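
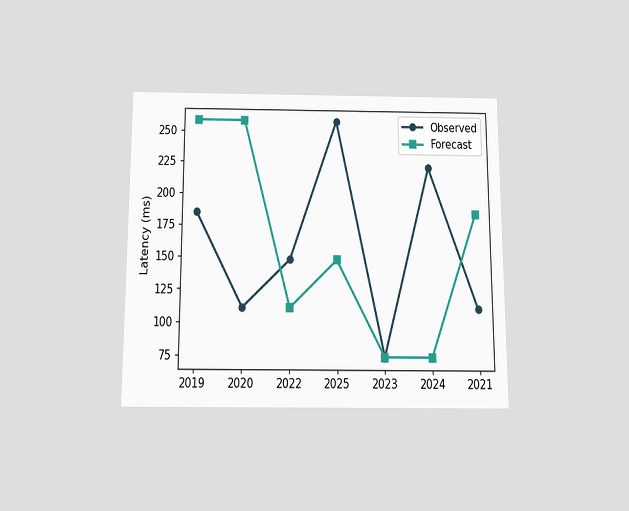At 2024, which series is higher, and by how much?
Observed, by 148ms

The chart is viewed slightly from below. At 2024, Observed sits above the other line by 148ms.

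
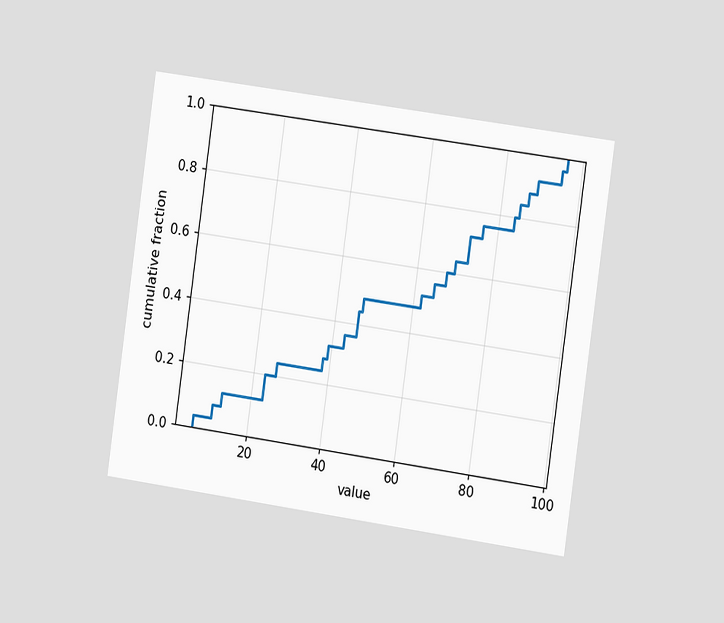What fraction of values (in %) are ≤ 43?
The chart is tilted about 8° clockwise and viewed at a slight angle. At x=43 the ECDF step is at 36%.

36%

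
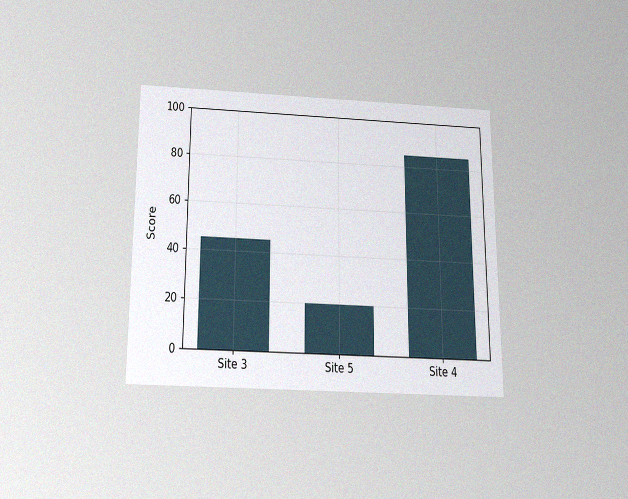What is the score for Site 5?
20

The chart is viewed slightly from below, with some photo noise. Reading along the chart's y-axis, the Site 5 bar reaches 20.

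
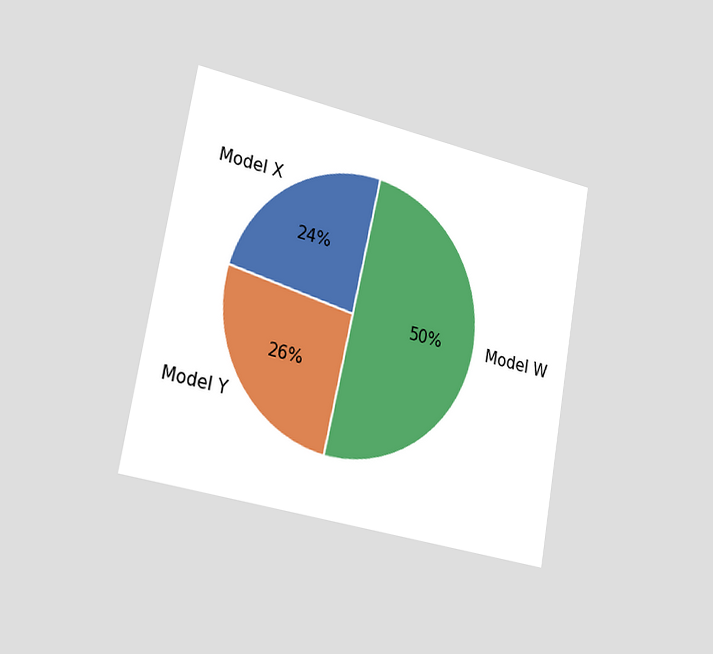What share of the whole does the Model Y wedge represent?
The chart is tilted about 10° clockwise and viewed slightly from the left. The Model Y slice takes up 26% of the pie.

26%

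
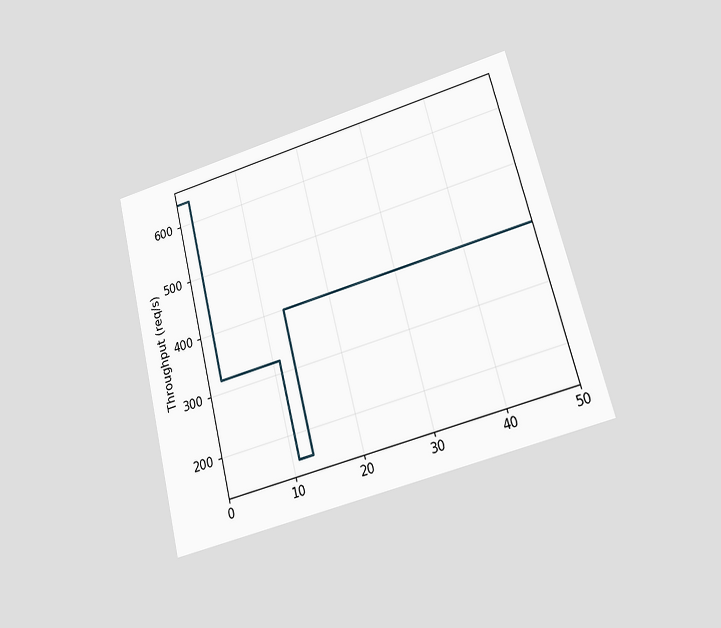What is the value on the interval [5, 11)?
320req/s

The chart is tilted about 14° counter-clockwise and viewed at a slight angle. On [5, 11) the step sits at 320req/s.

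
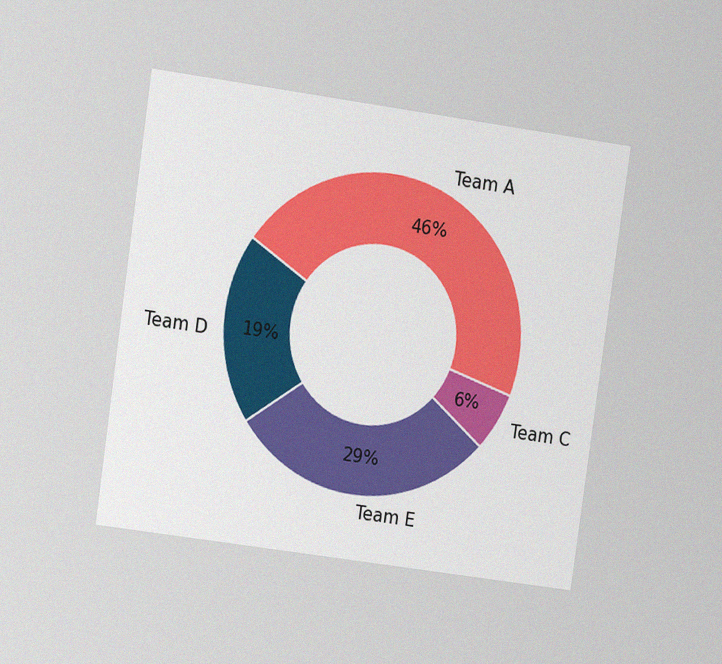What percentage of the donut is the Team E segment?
29%

The chart is tilted about 8° clockwise and viewed at a slight angle, with some photo noise. The Team E segment takes up 29% of the ring.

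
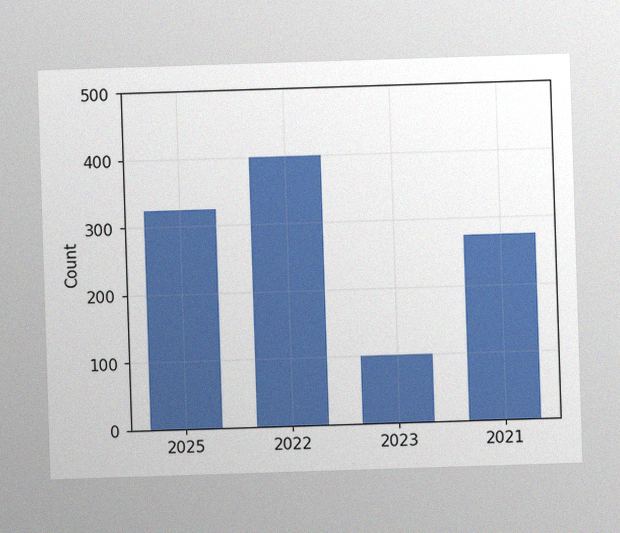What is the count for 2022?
The image has some photo noise and uneven lighting. Reading along the chart's y-axis, the 2022 bar reaches 400.

400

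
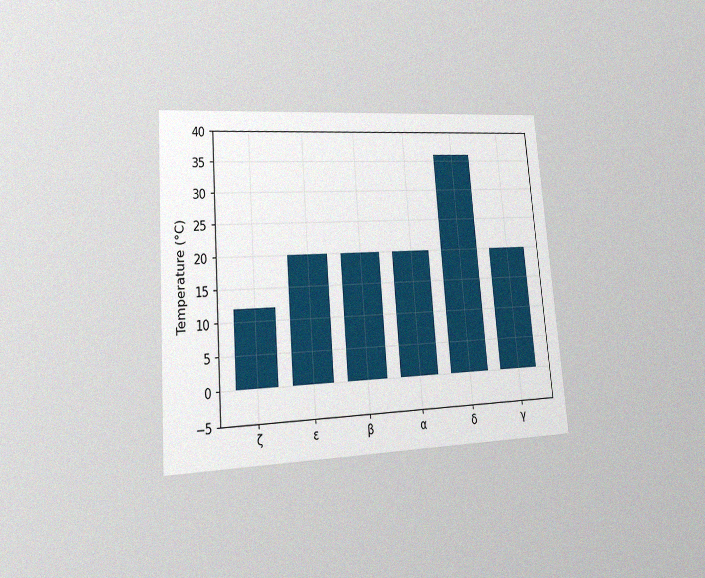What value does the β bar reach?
20°C

The chart is tilted about 5° counter-clockwise and viewed at a slight angle, with some photo noise. Reading along the chart's y-axis, the β bar reaches 20°C.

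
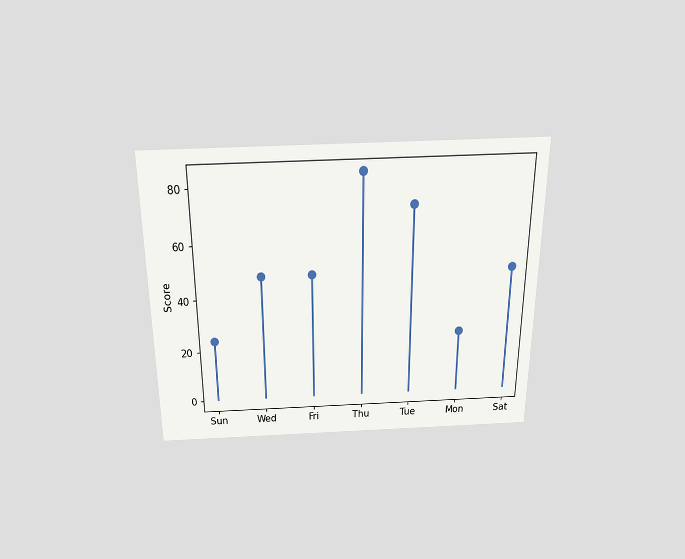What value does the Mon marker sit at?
24

The chart is viewed slightly from above. The Mon marker sits at 24.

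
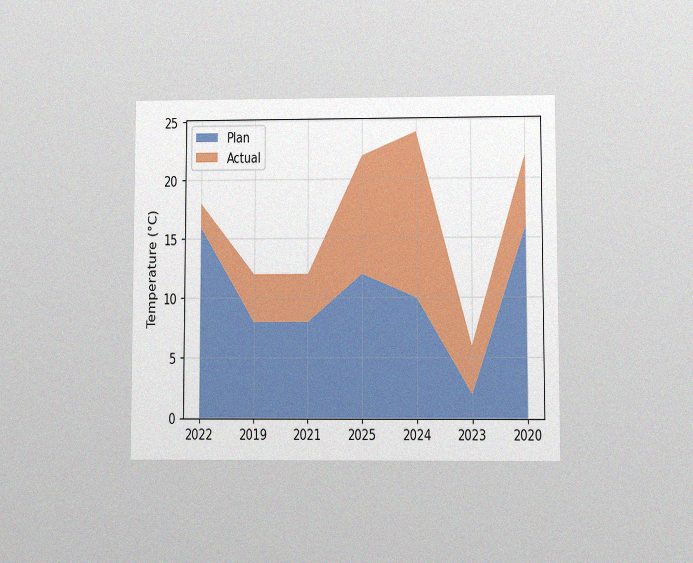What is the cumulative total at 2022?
The chart is viewed at a slight angle, with some photo noise. The stacked total at 2022 reaches 18°C.

18°C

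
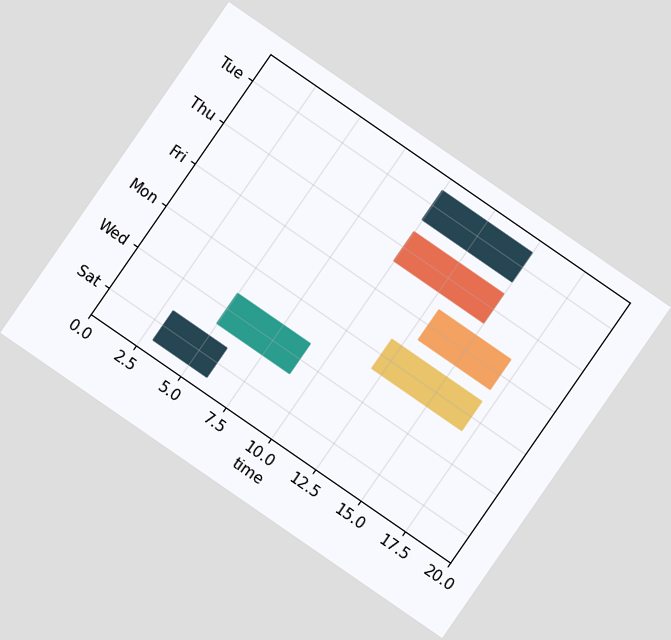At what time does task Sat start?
3

The chart is tilted about 35° clockwise. The Sat bar begins at t=3.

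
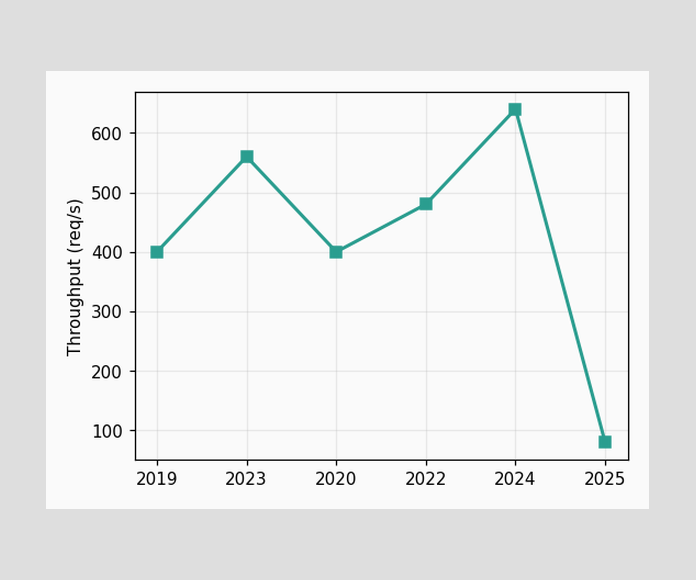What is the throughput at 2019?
At 2019, the line is at 400req/s.

400req/s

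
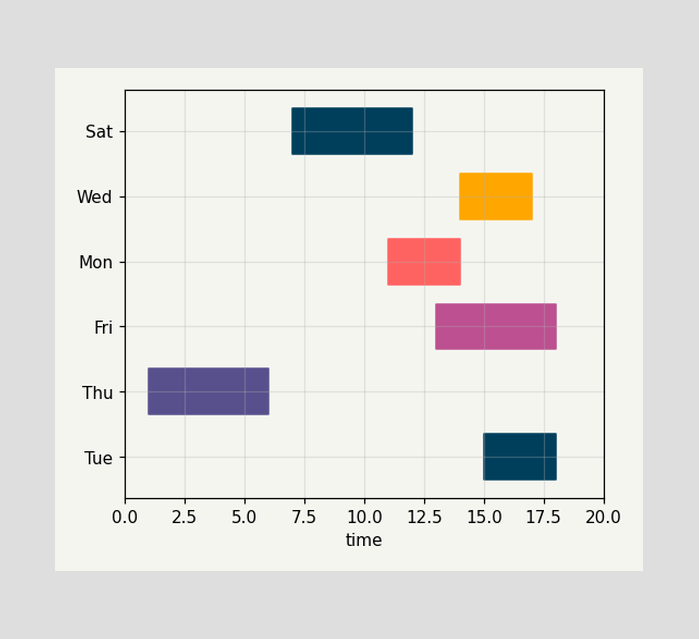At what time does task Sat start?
The Sat bar begins at t=7.

7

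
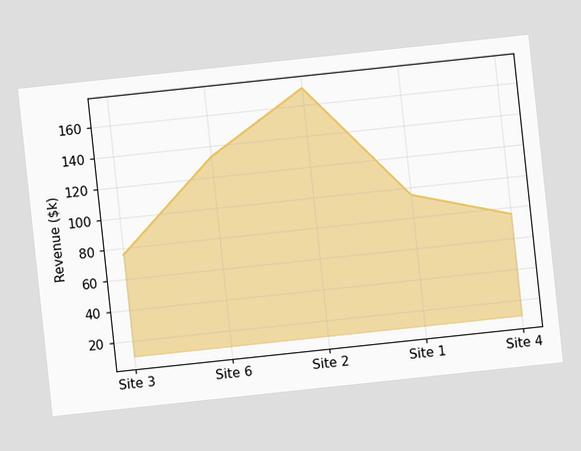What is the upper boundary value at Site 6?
The chart is tilted about 6° counter-clockwise. At Site 6 the upper boundary is at $133k.

$133k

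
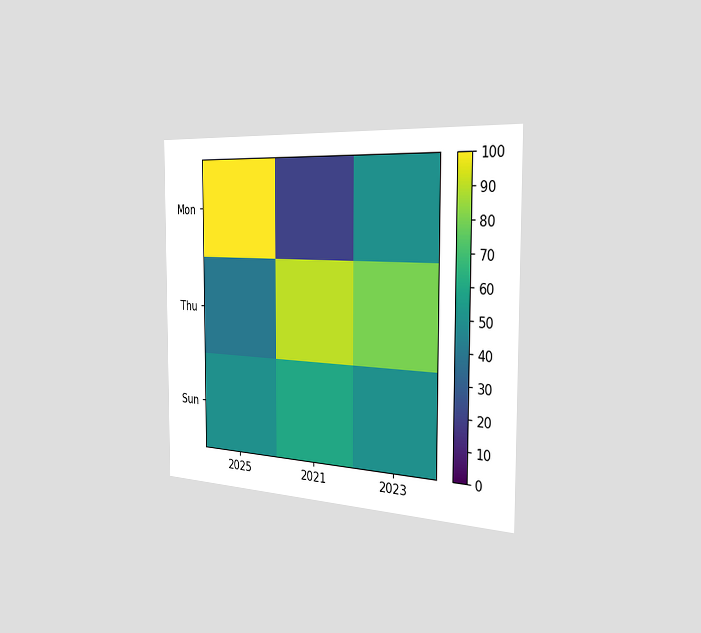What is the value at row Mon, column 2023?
50

The chart is viewed slightly from the right. Matching cell (Mon, 2023) against the colorbar gives 50.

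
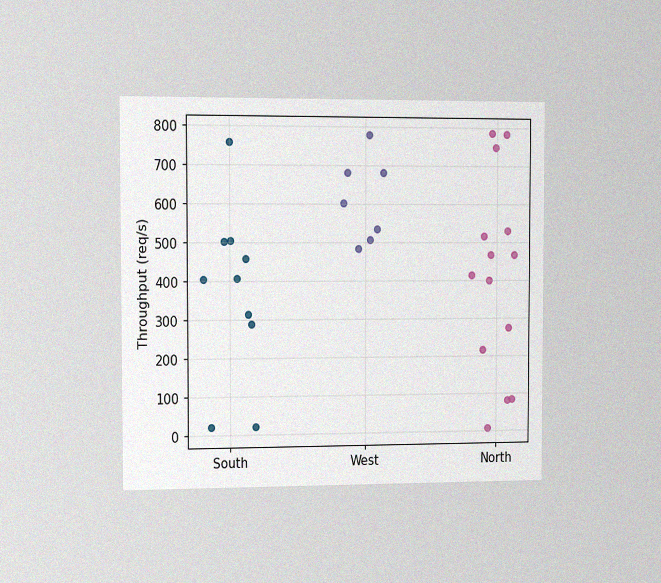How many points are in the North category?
14

The chart is viewed slightly from the left, with some photo noise. Counting the markers in the North column gives 14.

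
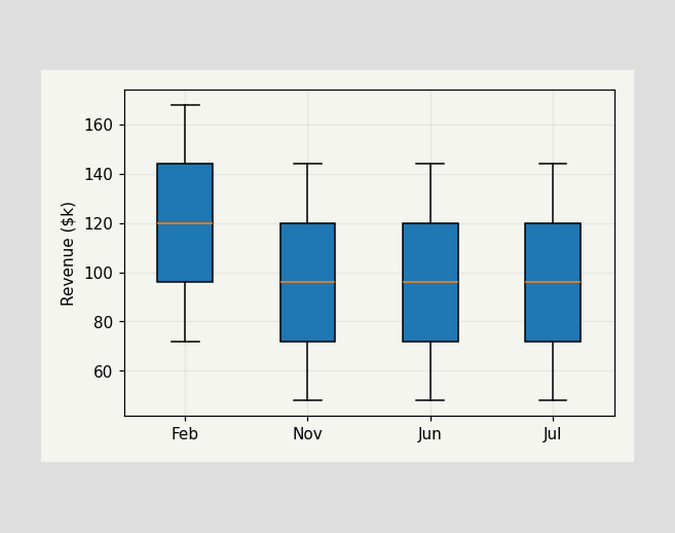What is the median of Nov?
The median line in the Nov box sits at $96k.

$96k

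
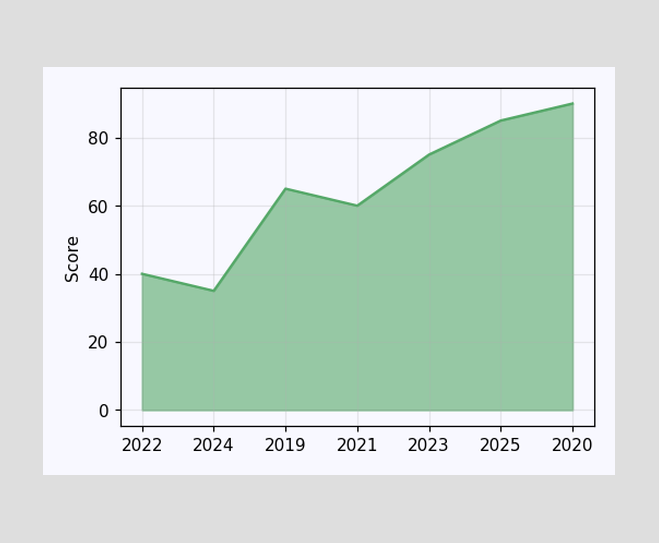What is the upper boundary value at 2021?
At 2021 the upper boundary is at 60.

60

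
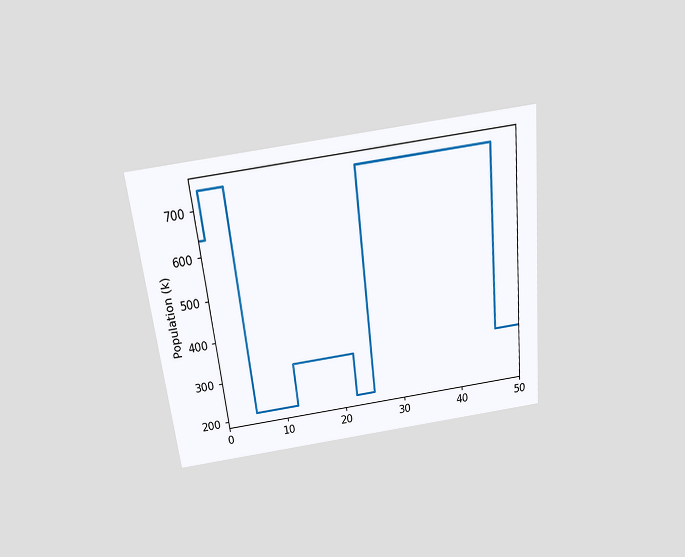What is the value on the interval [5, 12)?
The chart is tilted about 6° counter-clockwise and viewed slightly from above. On [5, 12) the step sits at 212k.

212k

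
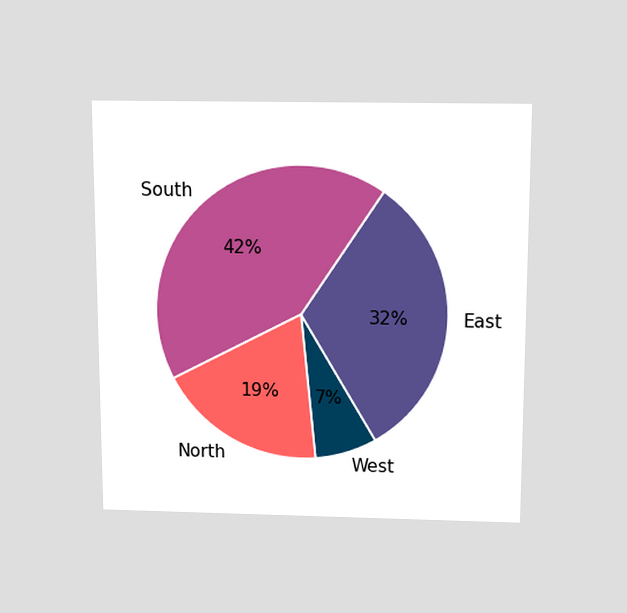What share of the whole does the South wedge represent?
42%

The chart is viewed slightly from above. The South slice takes up 42% of the pie.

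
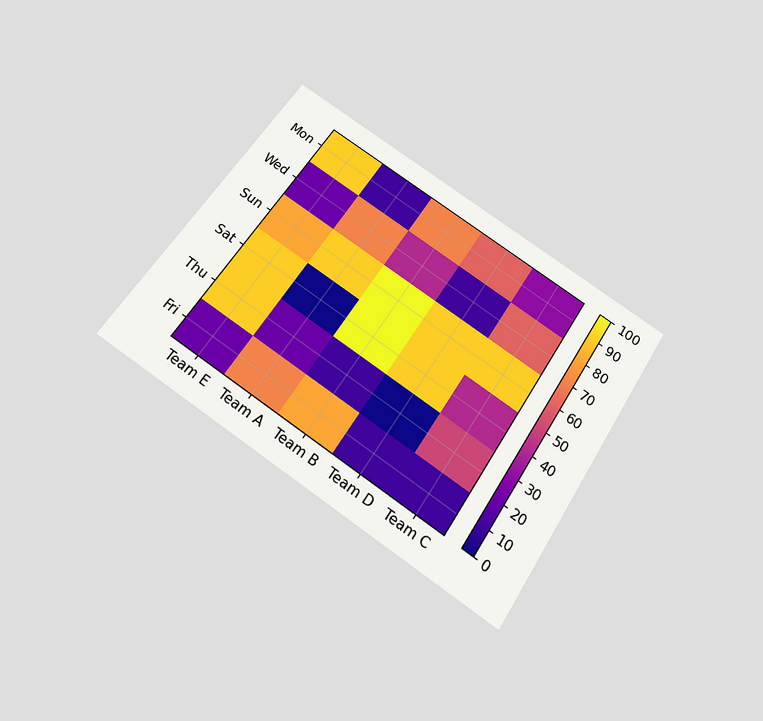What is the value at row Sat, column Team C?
The chart is tilted about 33° clockwise and viewed slightly from below. Matching cell (Sat, Team C) against the colorbar gives 40.

40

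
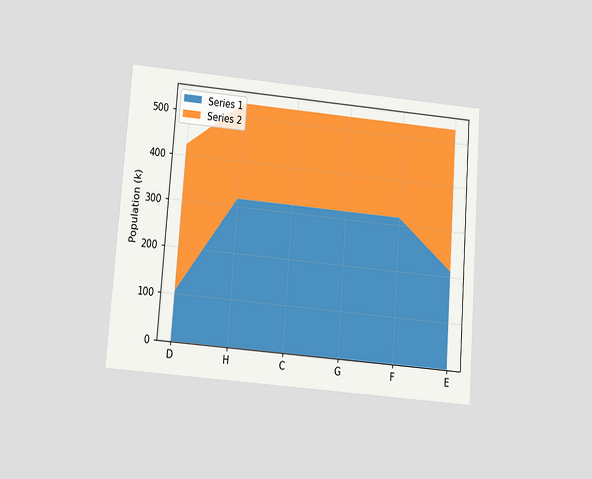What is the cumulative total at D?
424k

The chart is tilted about 4° clockwise and viewed slightly from below. The stacked total at D reaches 424k.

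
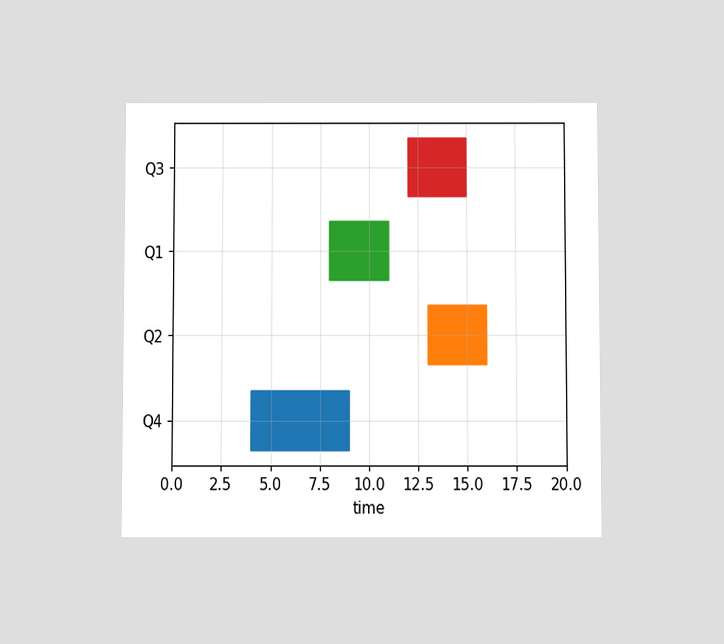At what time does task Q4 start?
4

The chart is viewed slightly from below. The Q4 bar begins at t=4.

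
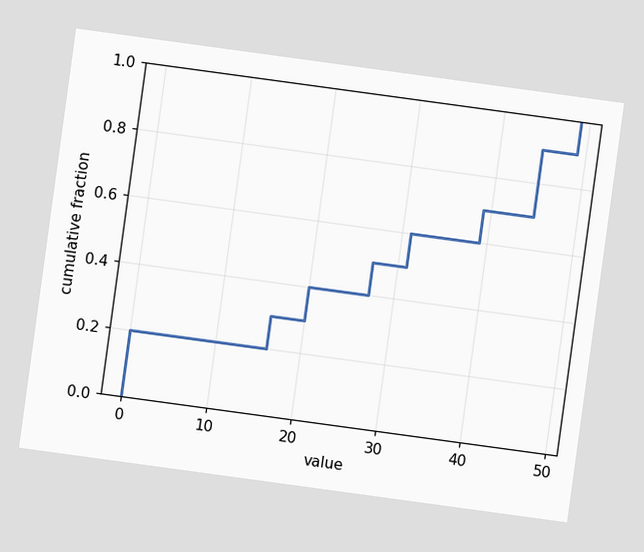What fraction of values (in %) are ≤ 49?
100%

The chart is tilted about 8° clockwise. At x=49 the ECDF step is at 100%.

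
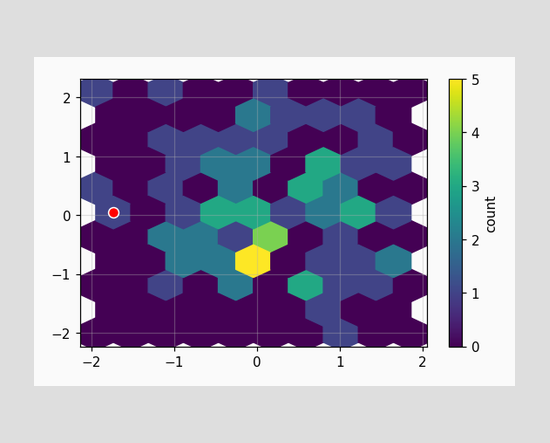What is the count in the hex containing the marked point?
The marked hex reads 1 on the colorbar.

1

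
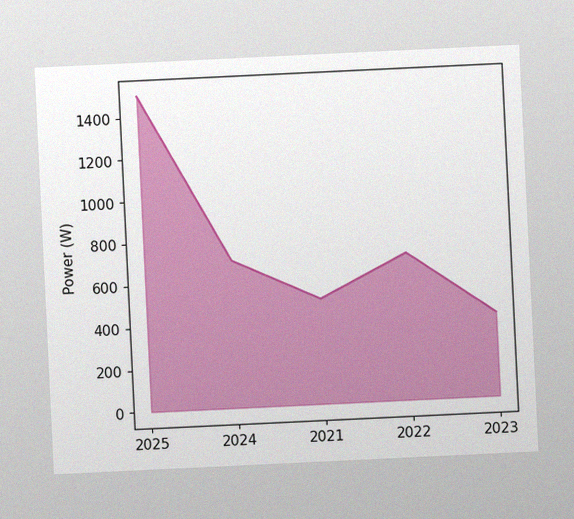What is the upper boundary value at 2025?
1500W

The chart is tilted about 3° counter-clockwise, with some photo noise. At 2025 the upper boundary is at 1500W.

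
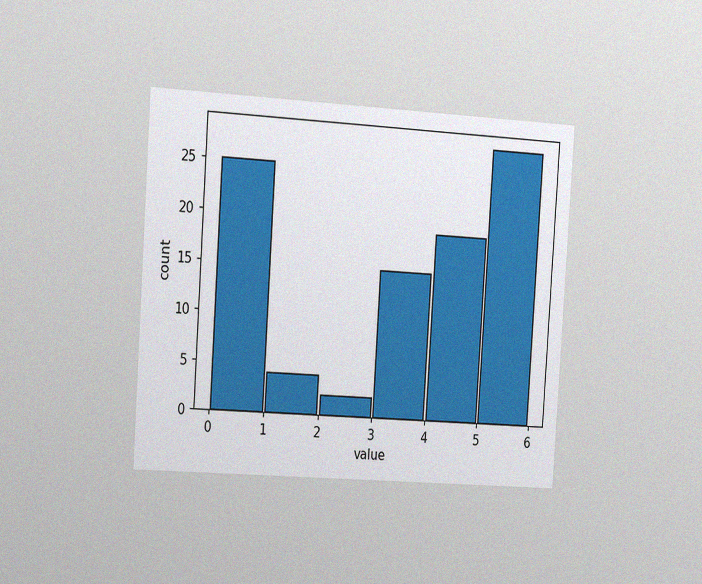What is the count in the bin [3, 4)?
The chart is tilted about 4° clockwise and viewed slightly from the left, with some photo noise. The [3, 4) bin has height 15.

15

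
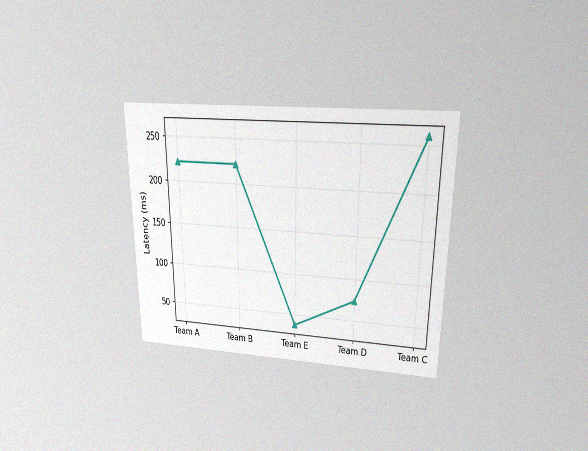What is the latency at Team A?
The chart is viewed slightly from above, with some photo noise. At Team A, the line is at 222ms.

222ms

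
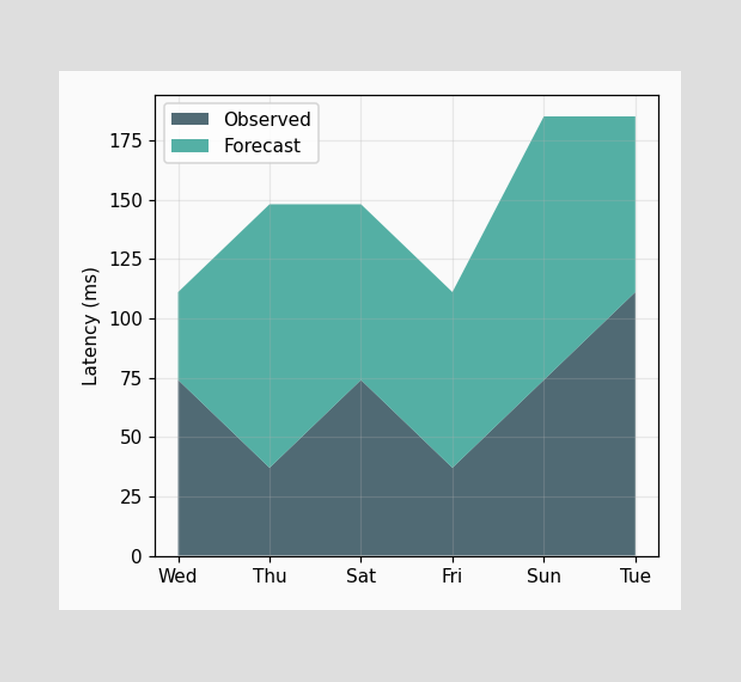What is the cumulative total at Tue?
185ms

The stacked total at Tue reaches 185ms.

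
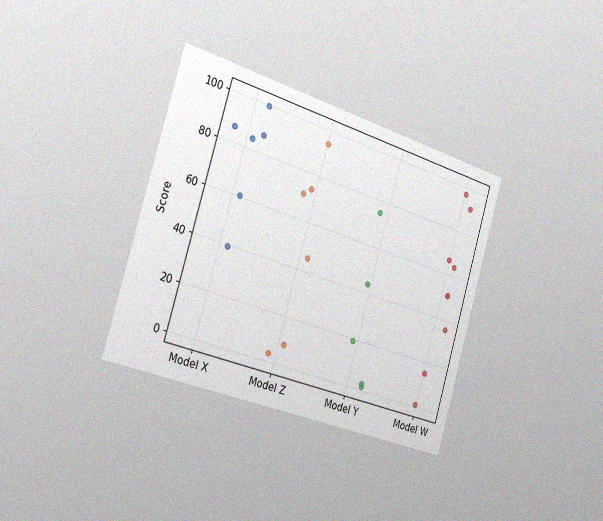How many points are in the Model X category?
The chart is tilted about 17° clockwise and viewed slightly from the left, with some photo noise. Counting the markers in the Model X column gives 6.

6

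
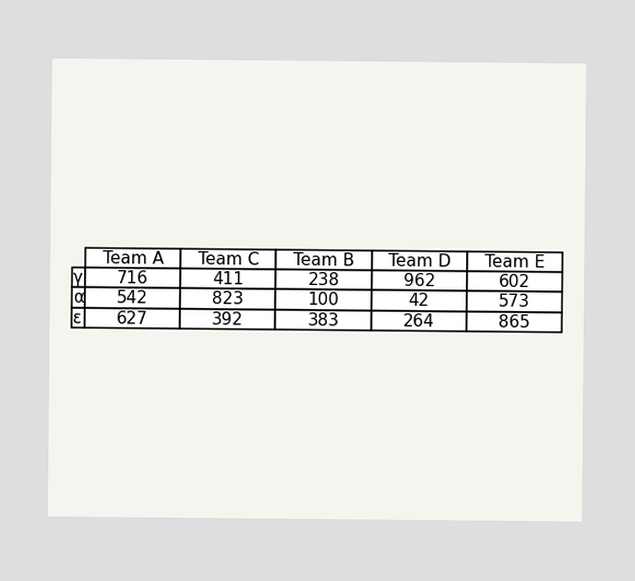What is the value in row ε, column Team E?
865

The (ε, Team E) cell reads 865.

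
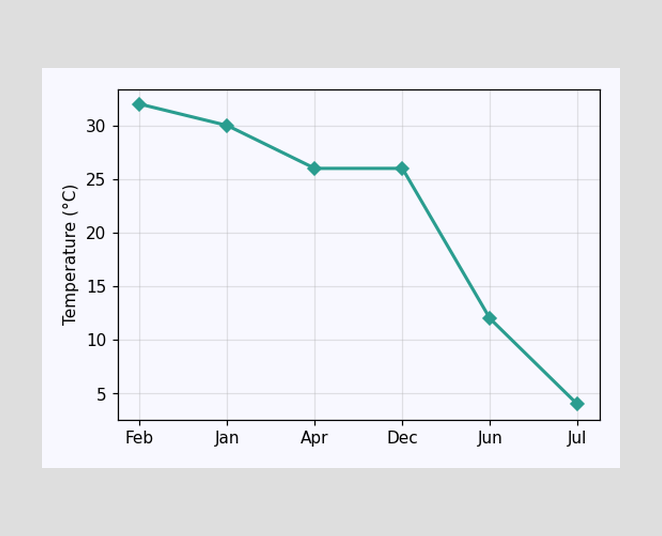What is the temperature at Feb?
32°C

At Feb, the line is at 32°C.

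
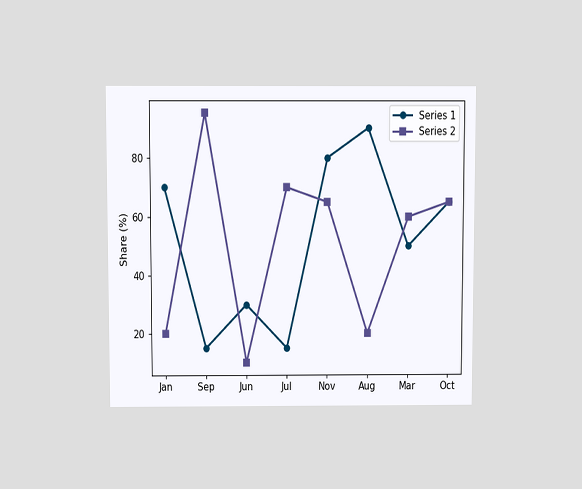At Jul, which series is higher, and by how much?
The chart is viewed slightly from above. At Jul, Series 2 sits above the other line by 55%.

Series 2, by 55%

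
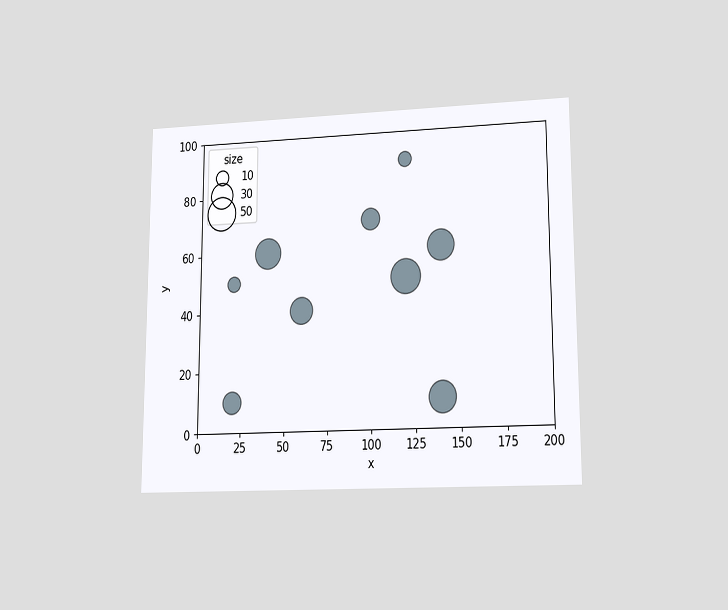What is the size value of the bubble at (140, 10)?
The chart is viewed at a slight angle. Matching the bubble at (140, 10) against the size legend gives 40.

40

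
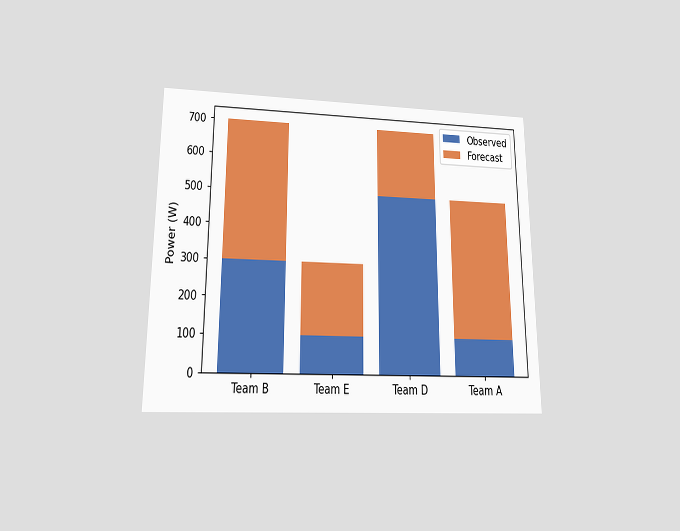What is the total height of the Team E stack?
300W

The chart is viewed slightly from below. The Team E stack's top reaches 300W on the y-axis.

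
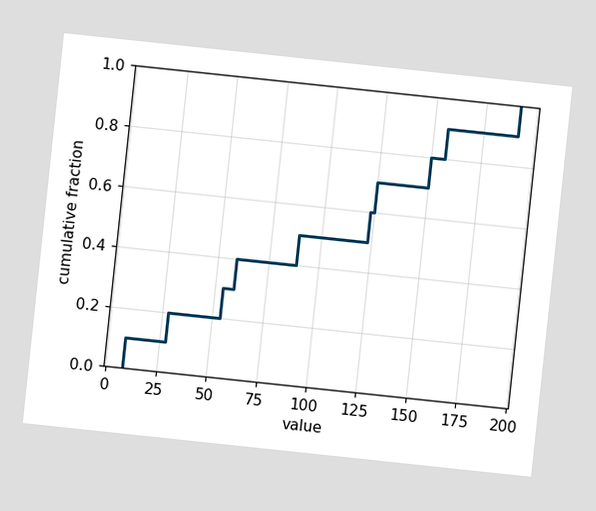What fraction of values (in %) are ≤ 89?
50%

The chart is tilted about 6° clockwise. At x=89 the ECDF step is at 50%.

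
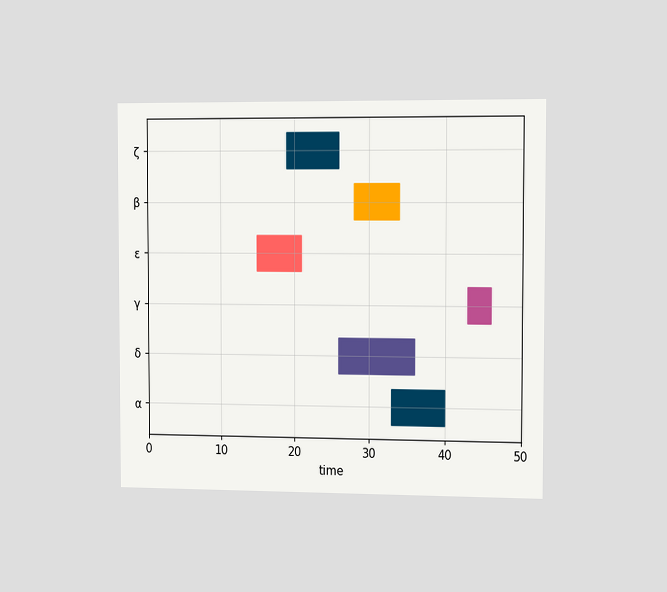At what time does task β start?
The chart is viewed slightly from the right. The β bar begins at t=28.

28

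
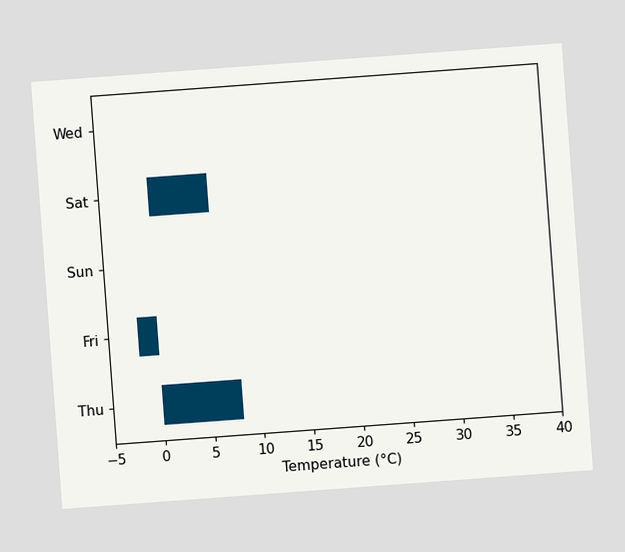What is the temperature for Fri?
-2°C

The chart is tilted about 4° counter-clockwise. Reading along the chart's x-axis, the Fri bar reaches -2°C.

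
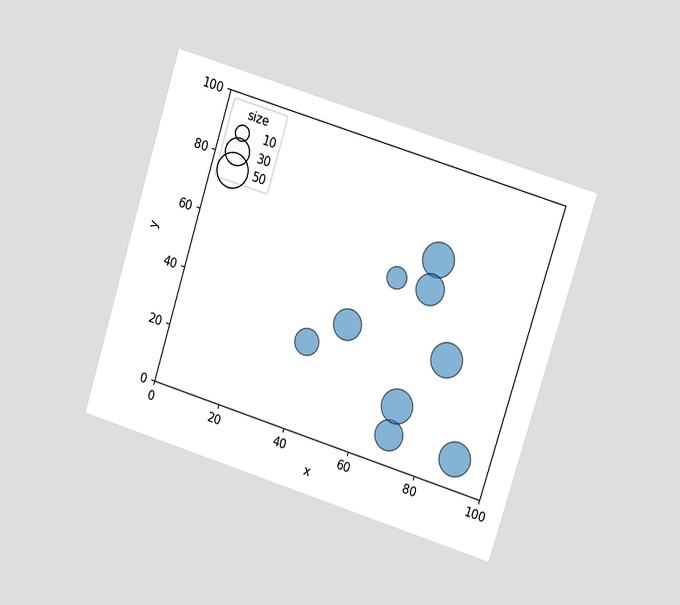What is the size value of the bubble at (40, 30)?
The chart is tilted about 17° clockwise and viewed at a slight angle. Matching the bubble at (40, 30) against the size legend gives 30.

30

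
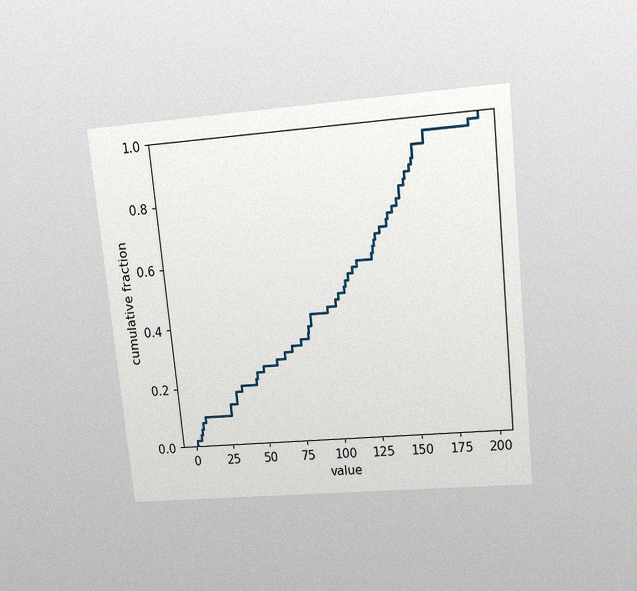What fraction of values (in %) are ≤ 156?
The chart is tilted about 6° counter-clockwise and viewed at a slight angle, with some photo noise. At x=156 the ECDF step is at 88%.

88%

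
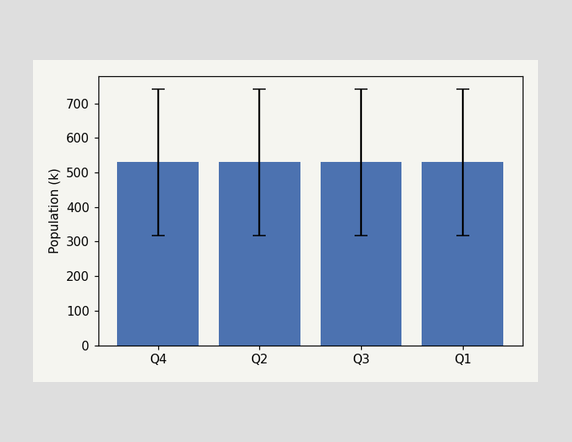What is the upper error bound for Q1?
The Q1 bar's upper whisker reaches 742k.

742k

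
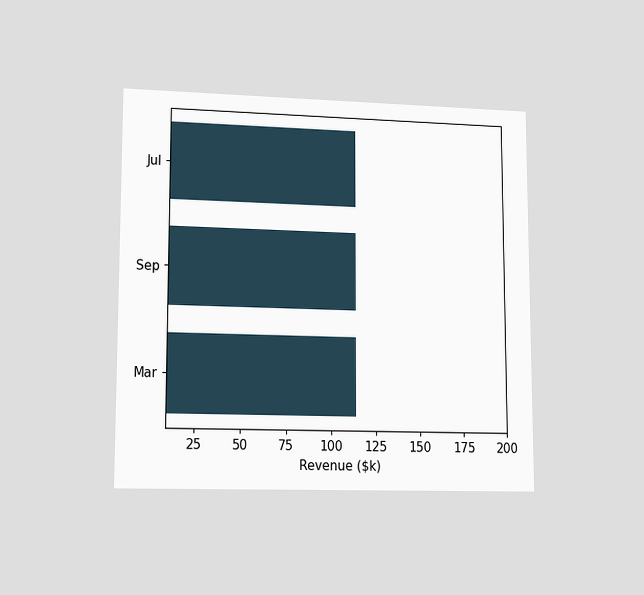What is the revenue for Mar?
The chart is viewed at a slight angle. Reading along the chart's x-axis, the Mar bar reaches $114k.

$114k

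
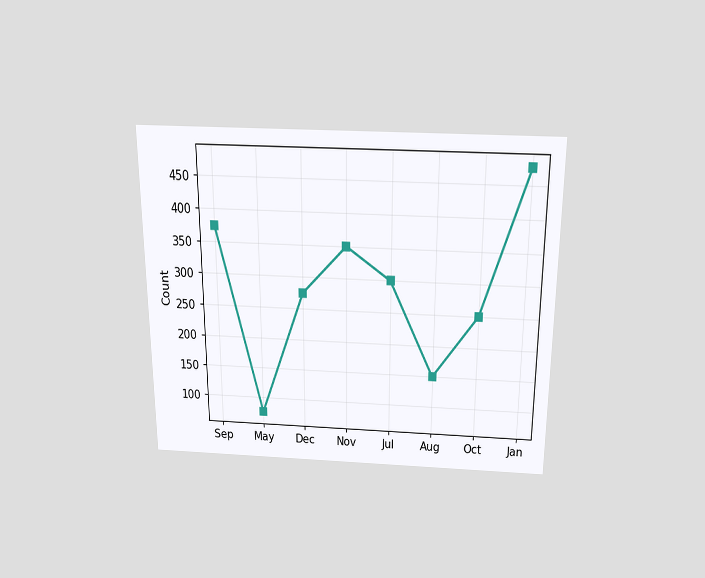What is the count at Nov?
The chart is viewed slightly from above. At Nov, the line is at 350.

350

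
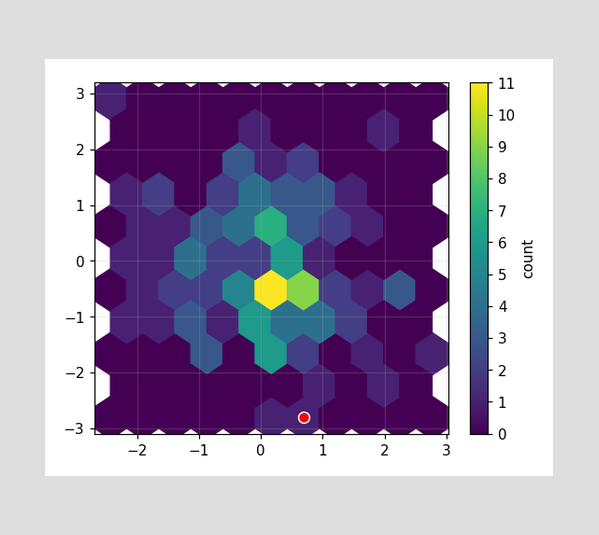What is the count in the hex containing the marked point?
The marked hex reads 1 on the colorbar.

1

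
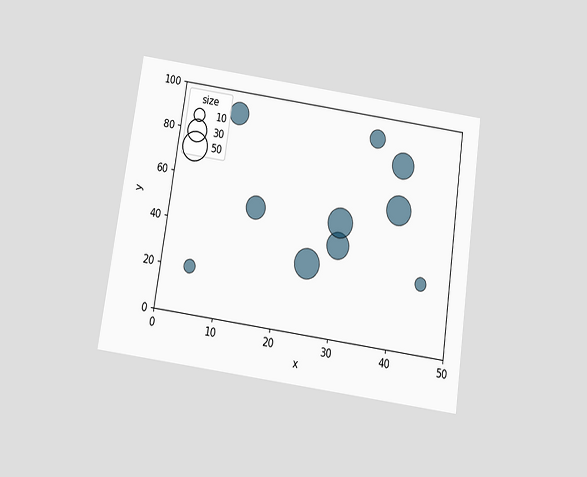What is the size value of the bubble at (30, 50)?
The chart is tilted about 8° clockwise and viewed slightly from below. Matching the bubble at (30, 50) against the size legend gives 50.

50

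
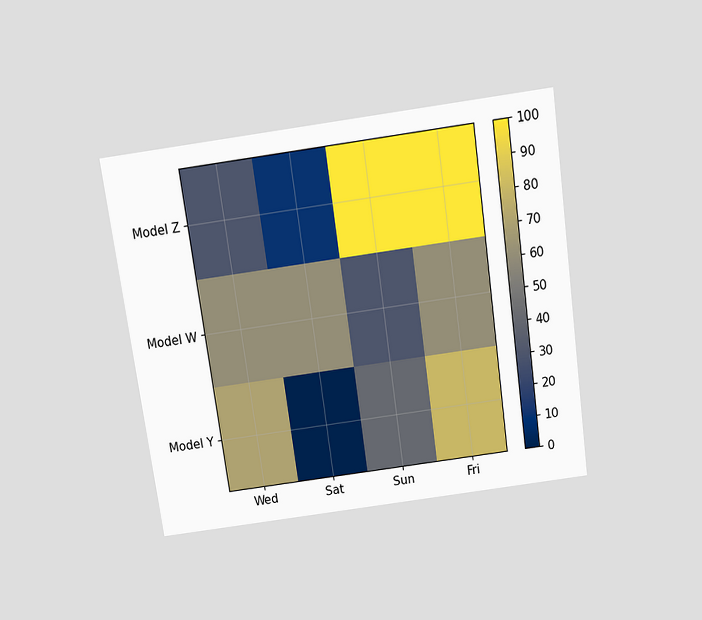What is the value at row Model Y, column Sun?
40

The chart is tilted about 8° counter-clockwise and viewed slightly from above. Matching cell (Model Y, Sun) against the colorbar gives 40.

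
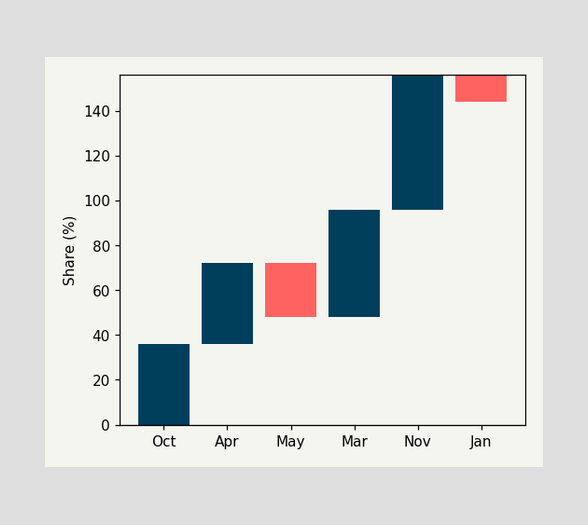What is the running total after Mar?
96%

After Mar the running total reaches 96%.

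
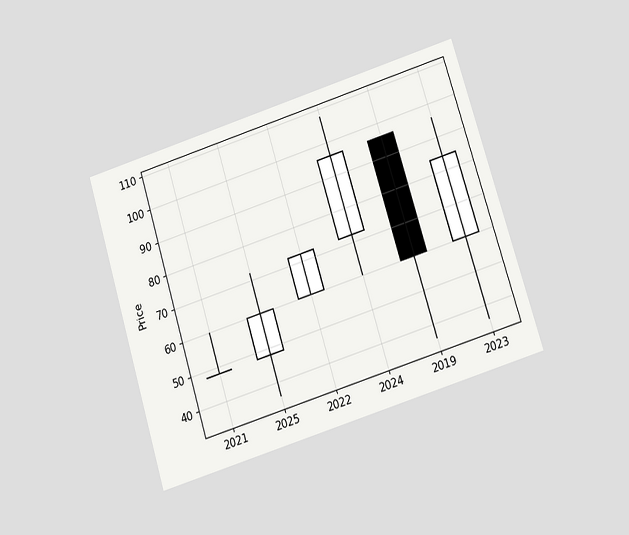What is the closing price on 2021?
48

The chart is tilted about 17° counter-clockwise and viewed slightly from below. The 2021 candle closes at 48.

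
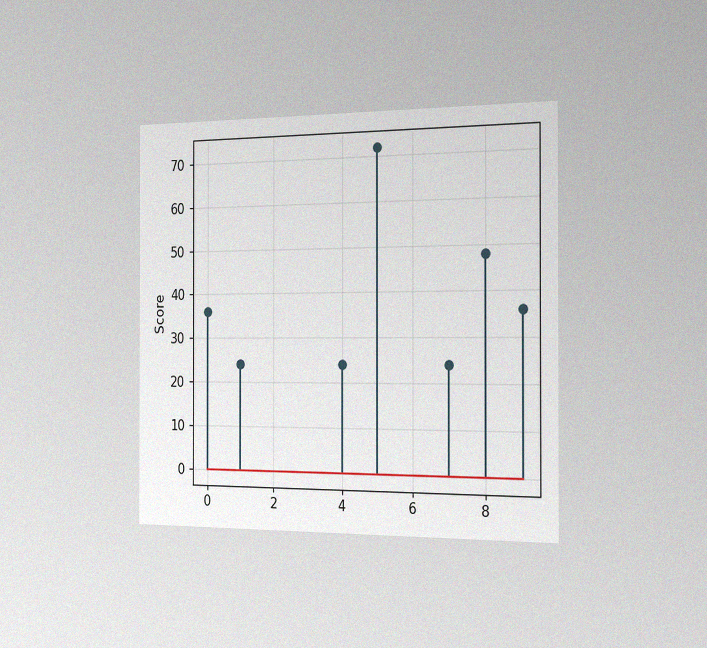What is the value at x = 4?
24

The chart is viewed slightly from the right, with some photo noise. The stem at x=4 reaches 24.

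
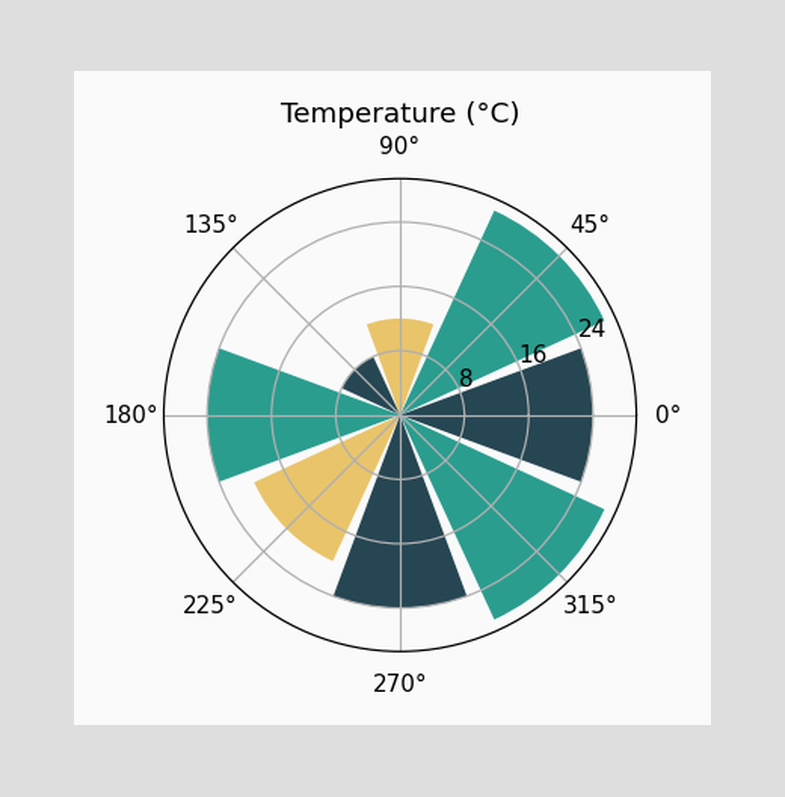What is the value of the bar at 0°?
24°C

The bar at 0° reaches 24°C on the radial axis.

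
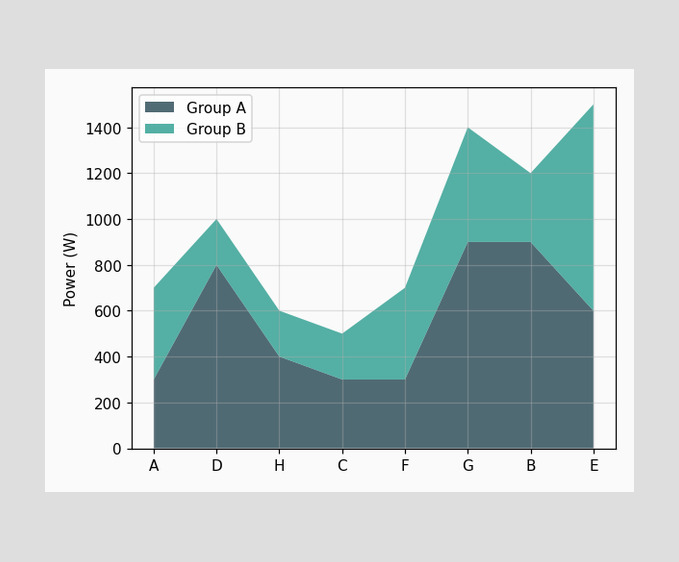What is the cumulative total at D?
The stacked total at D reaches 1000W.

1000W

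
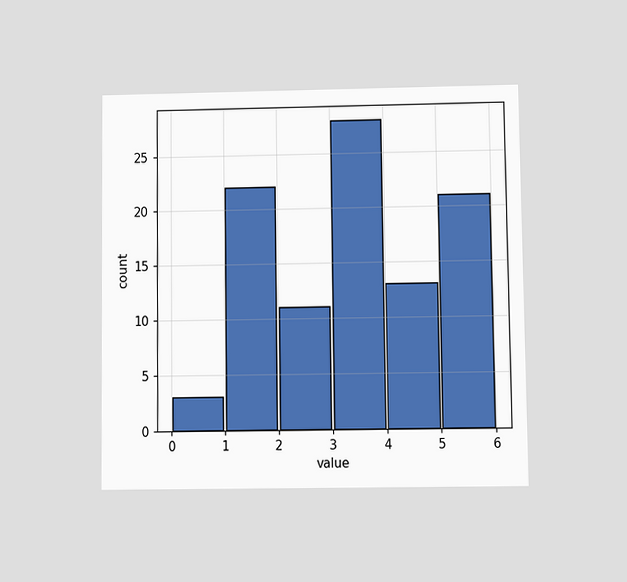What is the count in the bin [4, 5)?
13

The chart is viewed at a slight angle. The [4, 5) bin has height 13.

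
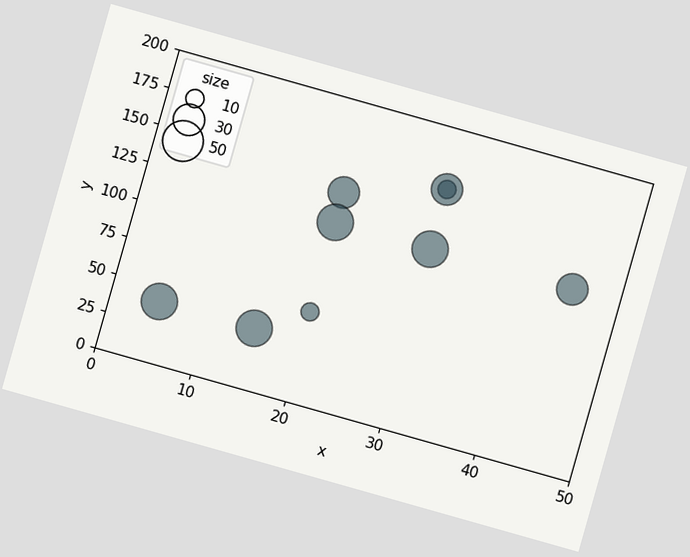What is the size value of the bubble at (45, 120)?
The chart is tilted about 16° clockwise. Matching the bubble at (45, 120) against the size legend gives 30.

30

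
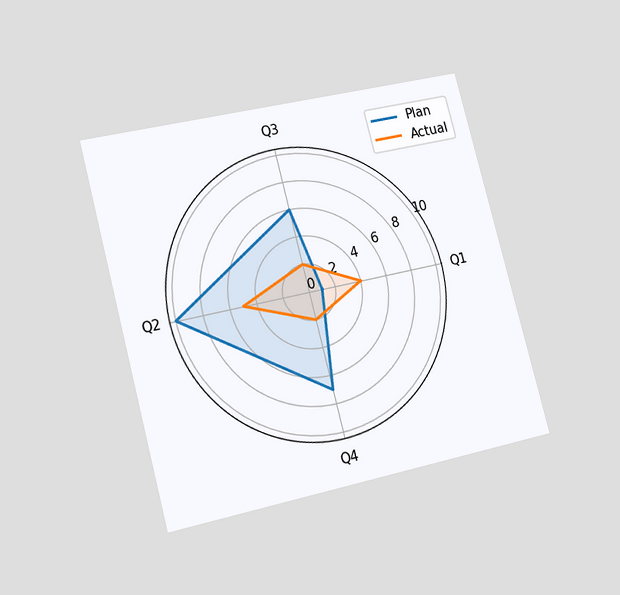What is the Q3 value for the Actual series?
The chart is tilted about 15° counter-clockwise and viewed slightly from the left. On the Q3 axis, Actual reaches 2.

2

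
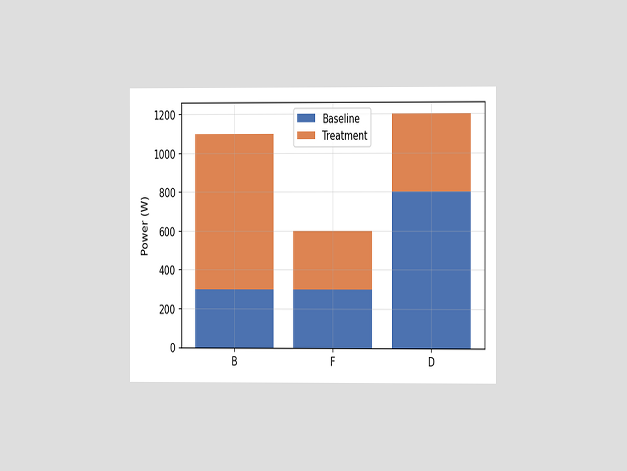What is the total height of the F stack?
The chart is viewed at a slight angle. The F stack's top reaches 600W on the y-axis.

600W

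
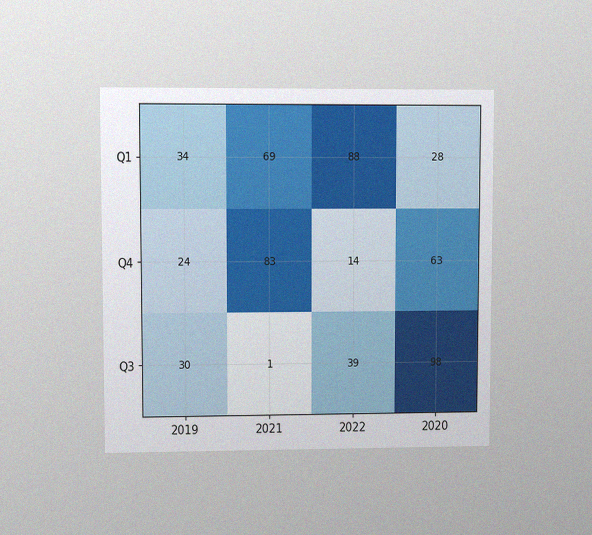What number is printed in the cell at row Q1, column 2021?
69

The chart is viewed at a slight angle, with some photo noise. The (Q1, 2021) cell reads 69.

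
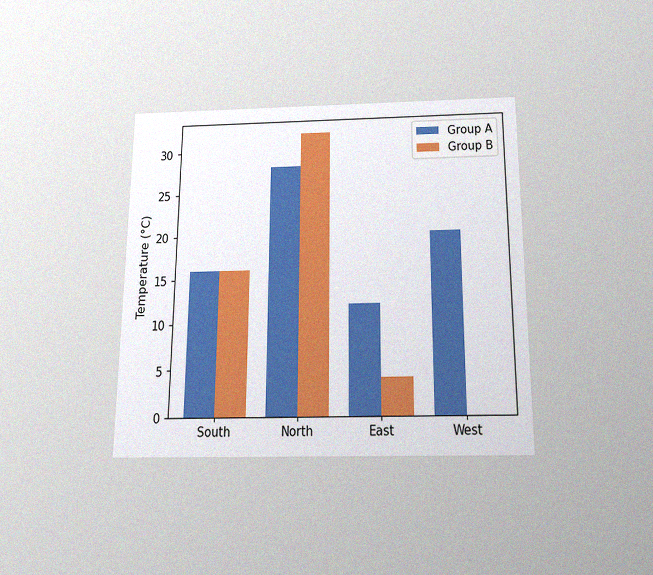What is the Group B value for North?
32°C

The chart is viewed slightly from below, with some photo noise. The Group B bar at North reaches 32°C on the y-axis.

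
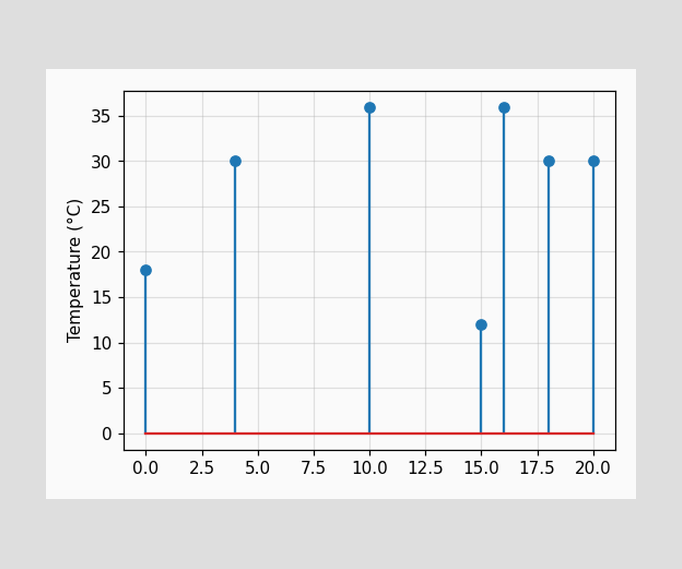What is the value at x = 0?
18°C

The stem at x=0 reaches 18°C.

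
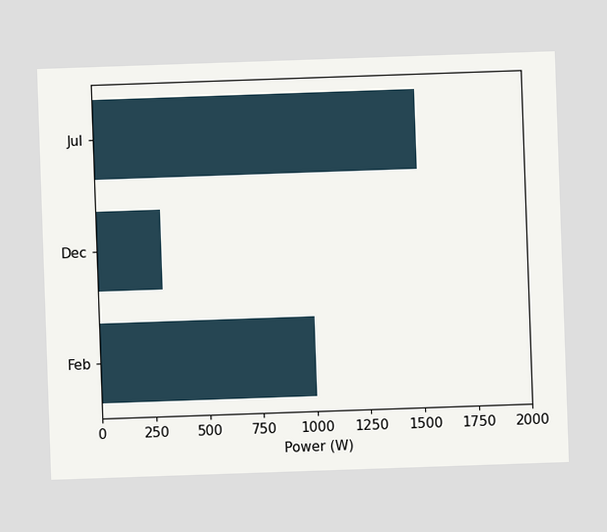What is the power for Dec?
300W

Reading along the chart's x-axis, the Dec bar reaches 300W.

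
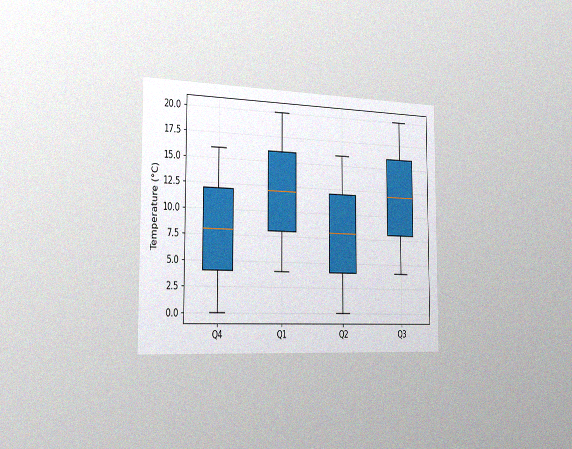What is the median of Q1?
12°C

The chart is viewed slightly from the left, with some photo noise. The median line in the Q1 box sits at 12°C.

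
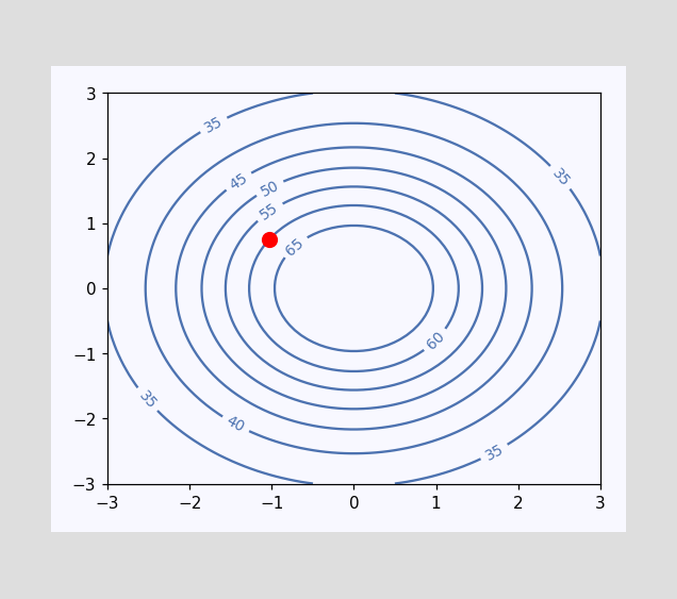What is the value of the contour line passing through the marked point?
The marked point sits on the contour labelled 60.

60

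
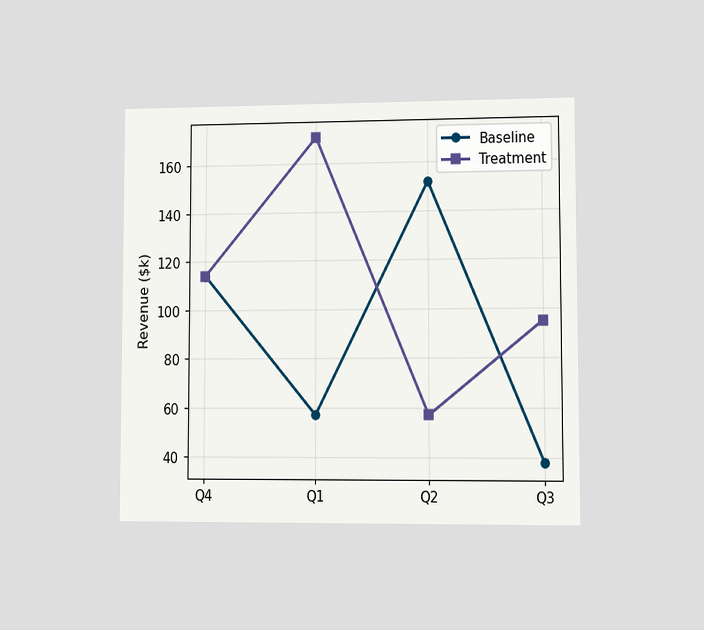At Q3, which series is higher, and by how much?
The chart is viewed at a slight angle. At Q3, Treatment sits above the other line by $57k.

Treatment, by $57k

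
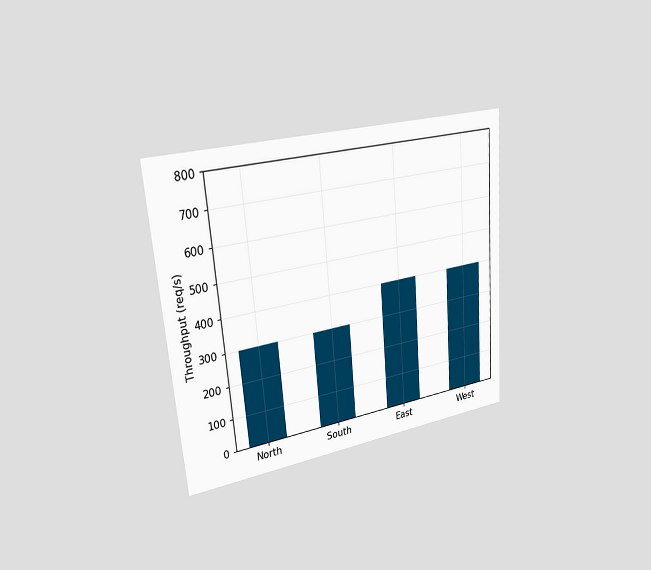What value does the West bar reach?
400req/s

The chart is tilted about 5° counter-clockwise and viewed slightly from the left. Reading along the chart's y-axis, the West bar reaches 400req/s.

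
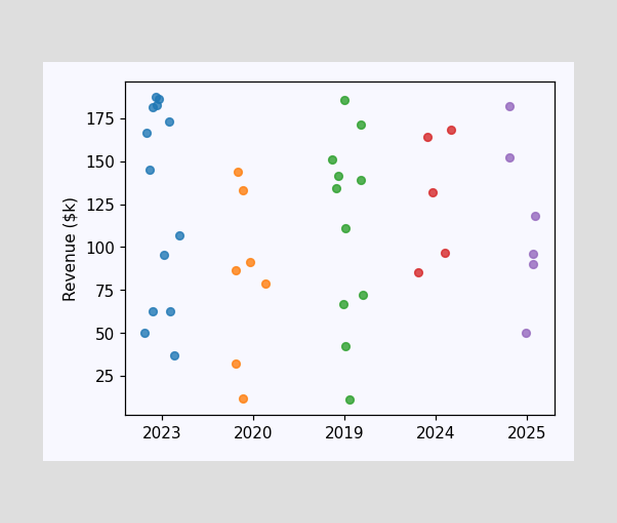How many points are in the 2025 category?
Counting the markers in the 2025 column gives 6.

6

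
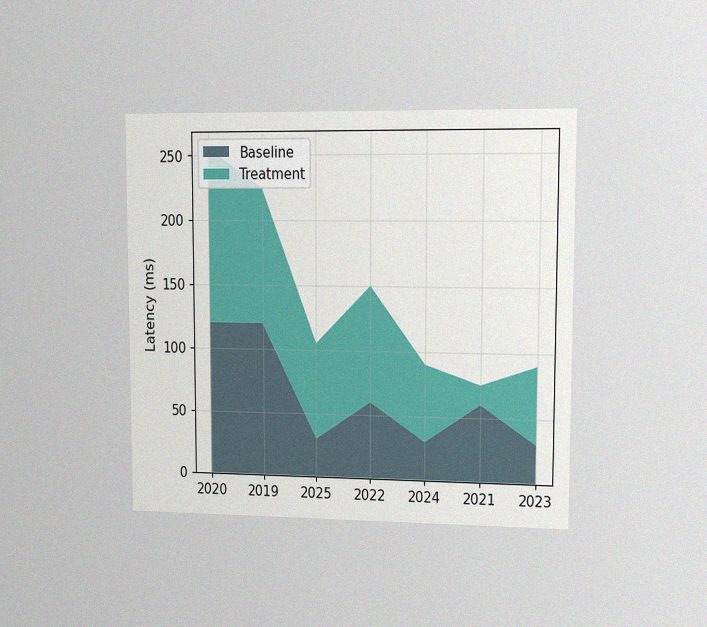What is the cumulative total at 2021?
75ms

The chart is viewed slightly from the right, with some photo noise. The stacked total at 2021 reaches 75ms.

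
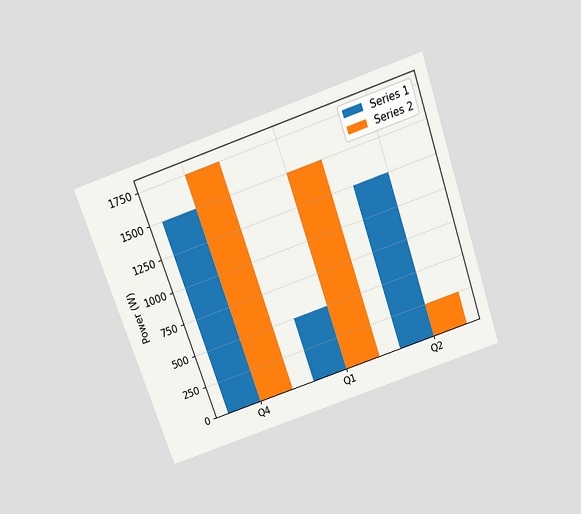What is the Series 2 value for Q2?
The chart is tilted about 19° counter-clockwise and viewed slightly from above. The Series 2 bar at Q2 reaches 250W on the y-axis.

250W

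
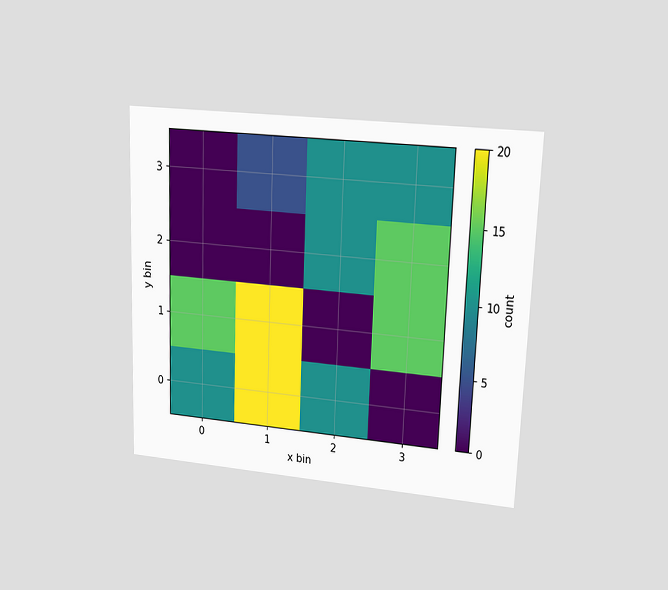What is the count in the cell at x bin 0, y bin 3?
0

The chart is tilted about 2° clockwise and viewed at a slight angle. Matching the cell (0, 3) against the colorbar gives 0.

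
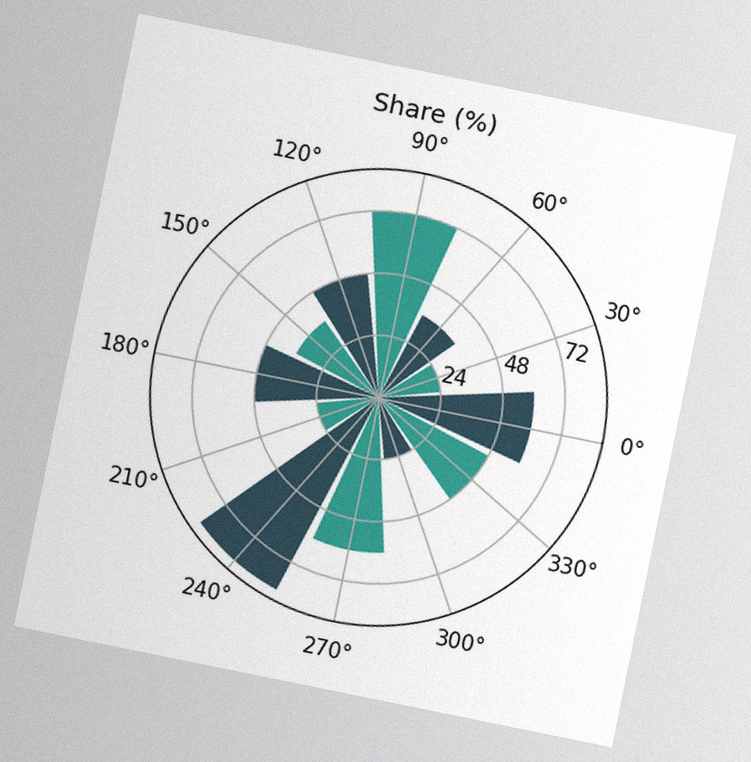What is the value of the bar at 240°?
The chart is tilted about 11° clockwise, with some photo noise. The bar at 240° reaches 84% on the radial axis.

84%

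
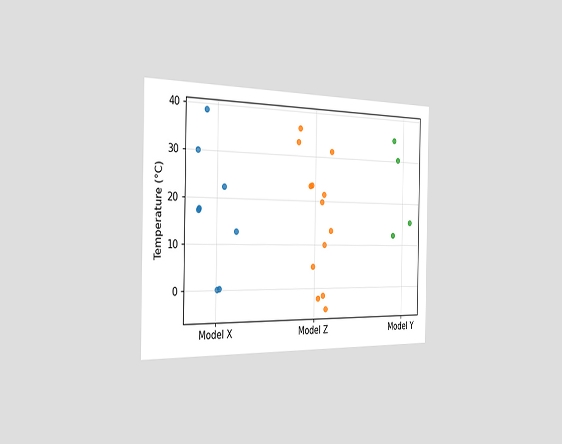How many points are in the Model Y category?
The chart is viewed slightly from the left. Counting the markers in the Model Y column gives 4.

4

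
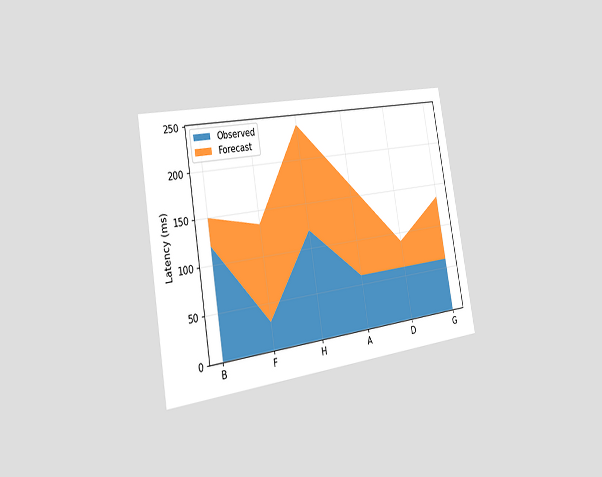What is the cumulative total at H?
The chart is tilted about 10° counter-clockwise and viewed slightly from the left. The stacked total at H reaches 240ms.

240ms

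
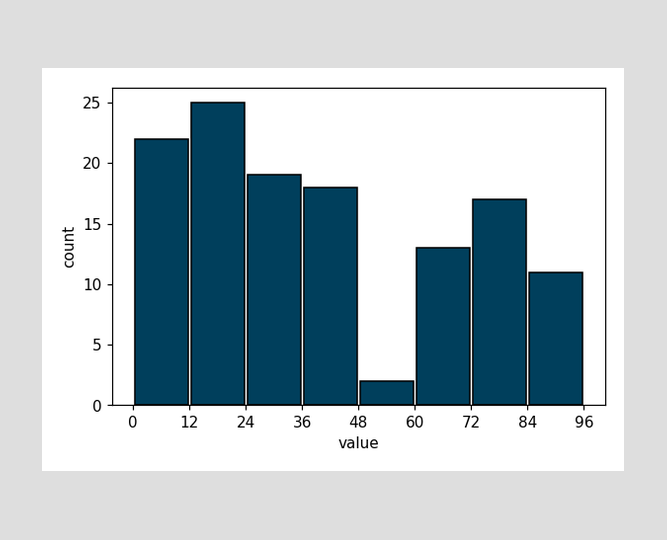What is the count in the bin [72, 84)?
The [72, 84) bin has height 17.

17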